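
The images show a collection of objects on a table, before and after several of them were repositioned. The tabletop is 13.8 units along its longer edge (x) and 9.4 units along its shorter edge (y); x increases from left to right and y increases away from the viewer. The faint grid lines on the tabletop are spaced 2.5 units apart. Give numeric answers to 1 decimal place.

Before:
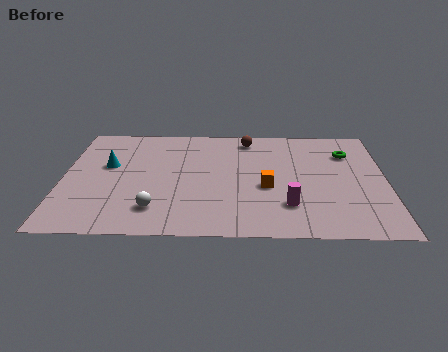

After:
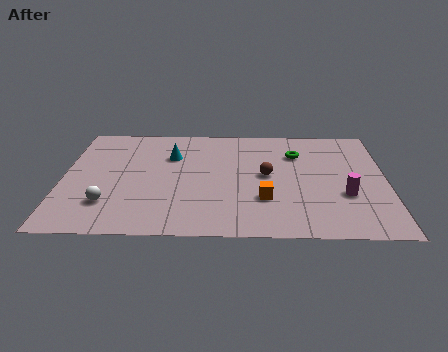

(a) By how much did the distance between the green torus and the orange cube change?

-0.5

Before: roughly 4.6 units apart; after: 4.1. That's 0.5 units closer together.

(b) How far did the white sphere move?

2.0

The white sphere was near (4.0, 2.0) before and (2.0, 2.4) after, so it travelled √(2.0² + 0.4²) ≈ 2.0 units.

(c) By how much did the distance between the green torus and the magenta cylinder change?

-1.2

They were about 5.2 units apart before and 4.0 after — 1.2 units closer together.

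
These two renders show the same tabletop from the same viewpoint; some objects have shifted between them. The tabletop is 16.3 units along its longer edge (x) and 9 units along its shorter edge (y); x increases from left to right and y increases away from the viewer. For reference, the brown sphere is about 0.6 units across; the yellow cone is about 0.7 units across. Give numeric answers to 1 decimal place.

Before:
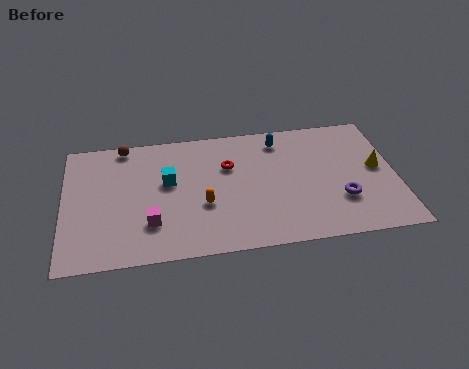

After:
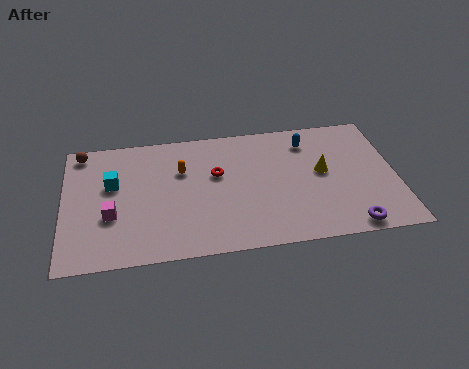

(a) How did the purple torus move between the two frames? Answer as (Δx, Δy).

(0.3, -1.9)

The purple torus was at about (13.5, 2.8) and moved to about (13.8, 0.9).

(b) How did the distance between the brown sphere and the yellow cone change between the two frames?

-0.7

The distance was about 12.9 in the first image and 12.2 in the second, so they moved 0.7 units closer together.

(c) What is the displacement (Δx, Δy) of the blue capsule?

(1.4, -0.3)

The blue capsule was at about (10.7, 7.5) and moved to about (12.1, 7.2).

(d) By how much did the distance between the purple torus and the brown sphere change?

+2.9

Before: roughly 11.8 units apart; after: 14.7. That's 2.9 units further apart.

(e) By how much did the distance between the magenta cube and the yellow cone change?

-0.9

The distance was about 11.4 in the first image and 10.5 in the second, so they moved 0.9 units closer together.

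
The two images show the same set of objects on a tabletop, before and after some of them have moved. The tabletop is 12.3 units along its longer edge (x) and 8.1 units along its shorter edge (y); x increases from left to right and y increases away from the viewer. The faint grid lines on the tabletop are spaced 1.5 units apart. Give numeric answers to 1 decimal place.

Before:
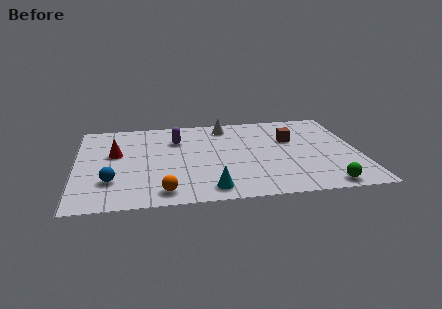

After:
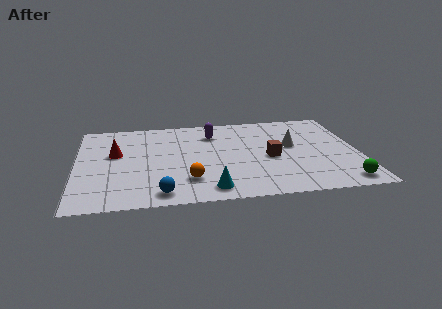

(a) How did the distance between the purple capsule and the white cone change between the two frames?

+1.3

The distance was about 2.5 in the first image and 3.8 in the second, so they moved 1.3 units further apart.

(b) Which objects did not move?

the red cone and the cyan cone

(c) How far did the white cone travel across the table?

3.6

From (6.6, 6.9) to (9.4, 4.6), the white cone covered √(2.8² + 2.3²) ≈ 3.6 units.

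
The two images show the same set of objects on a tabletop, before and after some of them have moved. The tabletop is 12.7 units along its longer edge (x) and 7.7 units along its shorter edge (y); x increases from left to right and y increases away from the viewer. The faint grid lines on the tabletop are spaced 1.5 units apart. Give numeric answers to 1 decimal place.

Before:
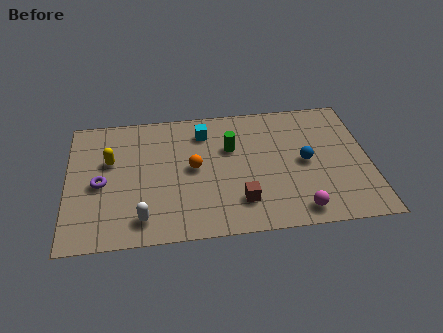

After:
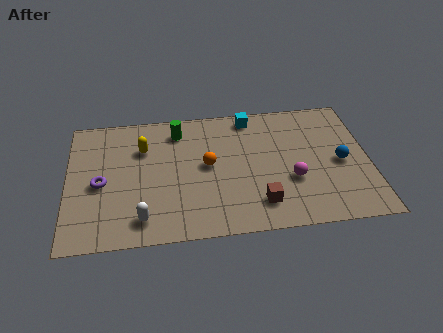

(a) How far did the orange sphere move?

0.6

The orange sphere moved from about (5.3, 4.0) to (5.9, 4.1), a distance of √(0.6² + 0.1²) ≈ 0.6.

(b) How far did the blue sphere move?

1.5

The blue sphere moved from about (10.0, 3.8) to (11.5, 3.6), a distance of √(1.5² + 0.2²) ≈ 1.5.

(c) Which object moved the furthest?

the green cylinder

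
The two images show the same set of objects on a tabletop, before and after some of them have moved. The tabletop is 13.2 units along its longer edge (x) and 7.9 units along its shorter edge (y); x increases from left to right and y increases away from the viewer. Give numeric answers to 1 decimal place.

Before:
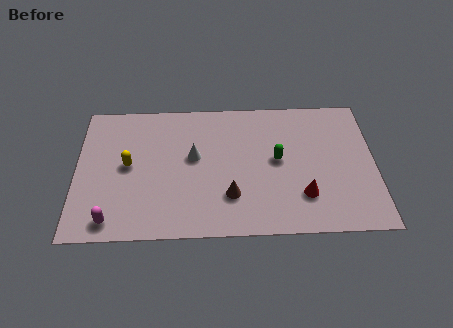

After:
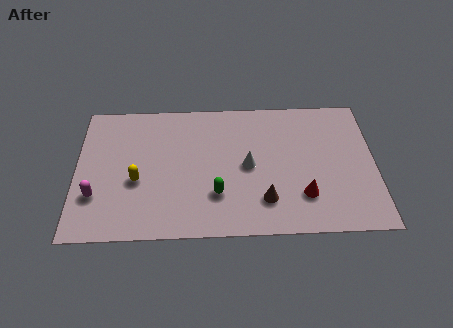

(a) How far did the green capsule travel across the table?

3.3

The green capsule was near (8.9, 4.2) before and (6.2, 2.3) after, so it travelled √(2.7² + 1.9²) ≈ 3.3 units.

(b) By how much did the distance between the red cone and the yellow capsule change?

-0.6

They were about 8.0 units apart before and 7.4 after — 0.6 units closer together.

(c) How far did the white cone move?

2.5

The white cone moved from about (5.2, 4.5) to (7.6, 3.9), a distance of √(2.4² + 0.6²) ≈ 2.5.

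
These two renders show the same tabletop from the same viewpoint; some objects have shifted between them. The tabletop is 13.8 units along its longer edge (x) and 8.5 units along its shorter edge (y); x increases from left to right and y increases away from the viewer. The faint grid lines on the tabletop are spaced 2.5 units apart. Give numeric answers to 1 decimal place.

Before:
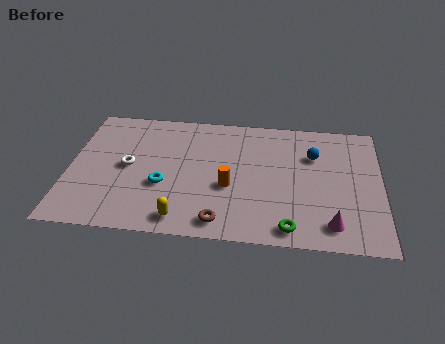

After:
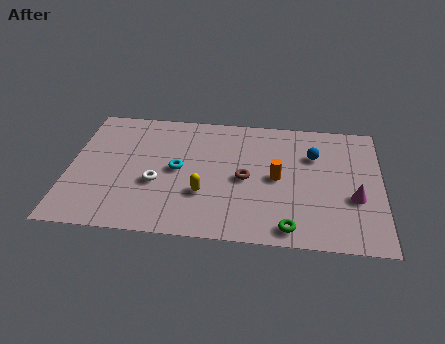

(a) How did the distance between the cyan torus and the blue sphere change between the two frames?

-0.9

The distance was about 7.1 in the first image and 6.2 in the second, so they moved 0.9 units closer together.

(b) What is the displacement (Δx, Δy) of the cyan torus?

(0.6, 1.1)

From the two frames, the cyan torus sits at roughly (4.2, 3.2) before and (4.8, 4.3) after.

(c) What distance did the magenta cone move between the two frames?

2.1

The magenta cone was near (11.6, 1.4) before and (12.6, 3.2) after, so it travelled √(1.0² + 1.8²) ≈ 2.1 units.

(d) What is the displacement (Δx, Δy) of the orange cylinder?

(2.1, 0.8)

The orange cylinder started near (7.1, 3.4) and ended near (9.2, 4.2).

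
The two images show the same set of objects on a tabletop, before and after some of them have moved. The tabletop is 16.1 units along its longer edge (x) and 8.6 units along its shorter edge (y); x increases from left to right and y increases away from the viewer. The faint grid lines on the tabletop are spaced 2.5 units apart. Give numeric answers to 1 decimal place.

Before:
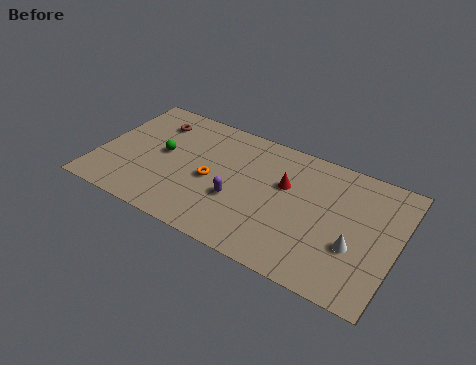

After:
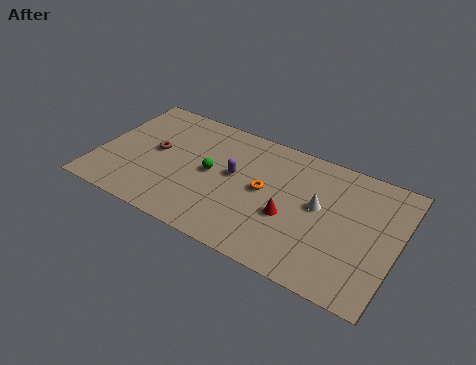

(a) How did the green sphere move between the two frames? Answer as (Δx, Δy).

(2.7, -0.2)

From the two frames, the green sphere sits at roughly (3.4, 4.6) before and (6.1, 4.4) after.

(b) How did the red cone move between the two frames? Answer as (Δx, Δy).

(0.5, -2.0)

From the two frames, the red cone sits at roughly (10.0, 5.4) before and (10.5, 3.4) after.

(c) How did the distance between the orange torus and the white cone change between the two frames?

-4.9

The distance was about 7.8 in the first image and 2.9 in the second, so they moved 4.9 units closer together.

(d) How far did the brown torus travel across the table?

2.1

The brown torus moved from about (2.6, 6.7) to (3.0, 4.6), a distance of √(0.4² + 2.1²) ≈ 2.1.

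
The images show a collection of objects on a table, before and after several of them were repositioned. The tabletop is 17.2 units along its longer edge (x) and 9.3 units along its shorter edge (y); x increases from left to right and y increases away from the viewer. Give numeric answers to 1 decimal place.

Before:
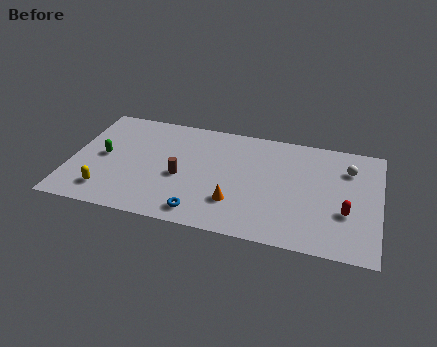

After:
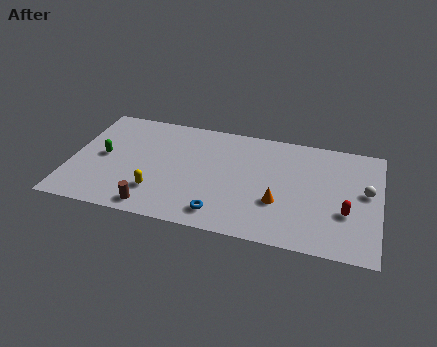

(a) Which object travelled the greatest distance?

the brown cylinder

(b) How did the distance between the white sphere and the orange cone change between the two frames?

-2.4

The distance was about 7.5 in the first image and 5.1 in the second, so they moved 2.4 units closer together.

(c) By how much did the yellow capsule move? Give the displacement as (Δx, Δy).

(2.8, 0.6)

The yellow capsule was at about (2.2, 1.8) and moved to about (5.0, 2.4).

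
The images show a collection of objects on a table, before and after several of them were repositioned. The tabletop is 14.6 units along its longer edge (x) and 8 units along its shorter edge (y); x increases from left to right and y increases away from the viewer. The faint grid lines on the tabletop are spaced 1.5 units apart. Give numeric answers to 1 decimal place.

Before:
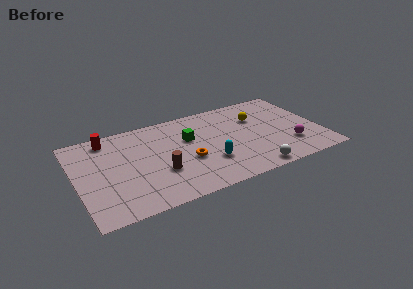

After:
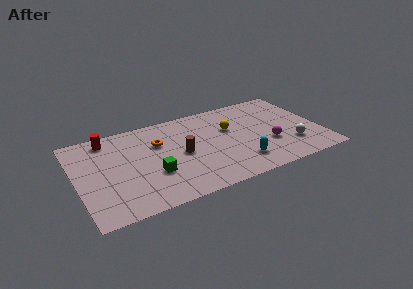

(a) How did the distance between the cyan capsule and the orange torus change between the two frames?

+4.4

Before: roughly 1.4 units apart; after: 5.8. That's 4.4 units further apart.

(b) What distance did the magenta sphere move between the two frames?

1.3

The magenta sphere was near (12.6, 2.2) before and (11.4, 2.8) after, so it travelled √(1.2² + 0.6²) ≈ 1.3 units.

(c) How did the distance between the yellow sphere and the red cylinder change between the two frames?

-1.6

The distance was about 9.0 in the first image and 7.4 in the second, so they moved 1.6 units closer together.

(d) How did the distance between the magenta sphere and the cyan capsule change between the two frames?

-2.8

Before: roughly 4.9 units apart; after: 2.1. That's 2.8 units closer together.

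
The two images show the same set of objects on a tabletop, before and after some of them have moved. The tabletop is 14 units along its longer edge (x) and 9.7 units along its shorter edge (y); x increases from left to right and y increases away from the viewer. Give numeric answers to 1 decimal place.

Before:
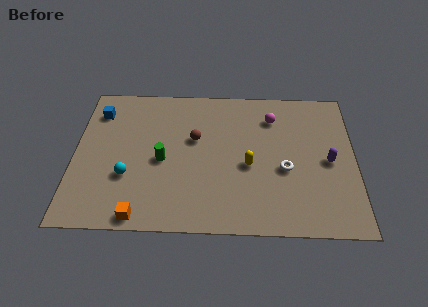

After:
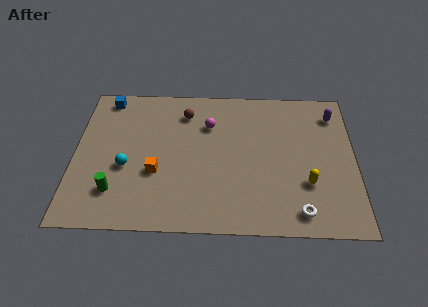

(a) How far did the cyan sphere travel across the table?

0.6

The cyan sphere was near (2.7, 3.3) before and (2.6, 3.9) after, so it travelled √(0.1² + 0.6²) ≈ 0.6 units.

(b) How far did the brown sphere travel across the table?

1.9

From (6.0, 5.9) to (5.5, 7.7), the brown sphere covered √(0.5² + 1.8²) ≈ 1.9 units.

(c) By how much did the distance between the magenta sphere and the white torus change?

+3.6

They were about 3.6 units apart before and 7.2 after — 3.6 units further apart.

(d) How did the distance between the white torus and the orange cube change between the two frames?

-0.3

The distance was about 7.8 in the first image and 7.5 in the second, so they moved 0.3 units closer together.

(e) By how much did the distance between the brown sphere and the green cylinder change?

+4.2

Before: roughly 2.2 units apart; after: 6.4. That's 4.2 units further apart.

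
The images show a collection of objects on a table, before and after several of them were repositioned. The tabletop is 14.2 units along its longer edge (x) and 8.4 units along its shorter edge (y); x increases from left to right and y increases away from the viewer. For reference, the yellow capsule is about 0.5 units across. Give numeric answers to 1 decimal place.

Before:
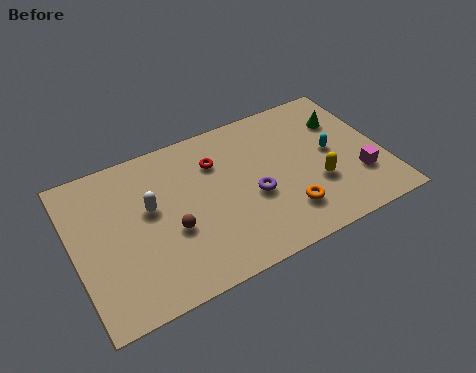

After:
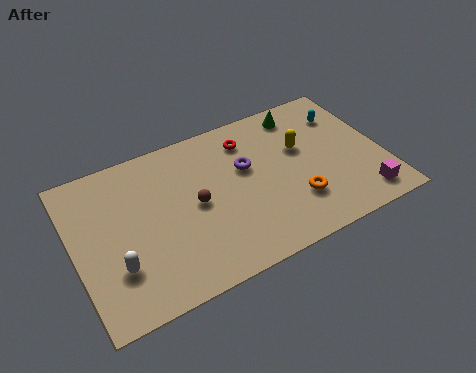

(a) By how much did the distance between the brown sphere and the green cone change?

-2.6

They were about 8.8 units apart before and 6.2 after — 2.6 units closer together.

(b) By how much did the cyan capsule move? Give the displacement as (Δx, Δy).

(0.9, 1.9)

The cyan capsule started near (11.9, 4.4) and ended near (12.8, 6.3).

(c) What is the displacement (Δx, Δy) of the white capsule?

(-1.8, -2.4)

The white capsule was at about (3.5, 4.9) and moved to about (1.7, 2.5).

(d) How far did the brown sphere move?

1.5

From (4.3, 3.3) to (5.5, 4.2), the brown sphere covered √(1.2² + 0.9²) ≈ 1.5 units.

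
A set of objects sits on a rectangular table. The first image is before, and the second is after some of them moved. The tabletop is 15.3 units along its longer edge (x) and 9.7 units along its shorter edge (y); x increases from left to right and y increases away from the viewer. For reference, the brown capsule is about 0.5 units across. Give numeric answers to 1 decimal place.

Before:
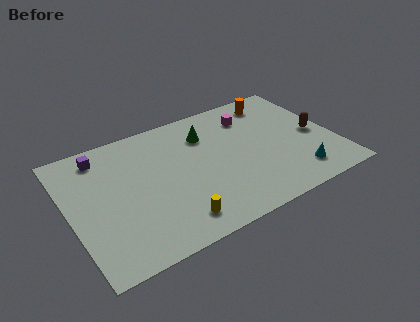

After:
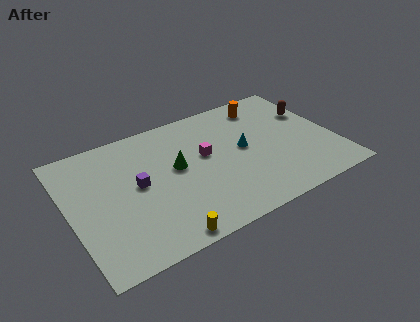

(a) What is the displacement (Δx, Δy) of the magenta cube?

(-3.0, -1.9)

The magenta cube was at about (10.9, 7.5) and moved to about (7.9, 5.6).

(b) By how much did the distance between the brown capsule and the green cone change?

+1.6

The distance was about 6.7 in the first image and 8.3 in the second, so they moved 1.6 units further apart.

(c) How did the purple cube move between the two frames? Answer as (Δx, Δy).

(1.7, -3.1)

From the two frames, the purple cube sits at roughly (2.2, 8.2) before and (3.9, 5.1) after.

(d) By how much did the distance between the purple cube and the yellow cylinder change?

-3.0

They were about 7.4 units apart before and 4.4 after — 3.0 units closer together.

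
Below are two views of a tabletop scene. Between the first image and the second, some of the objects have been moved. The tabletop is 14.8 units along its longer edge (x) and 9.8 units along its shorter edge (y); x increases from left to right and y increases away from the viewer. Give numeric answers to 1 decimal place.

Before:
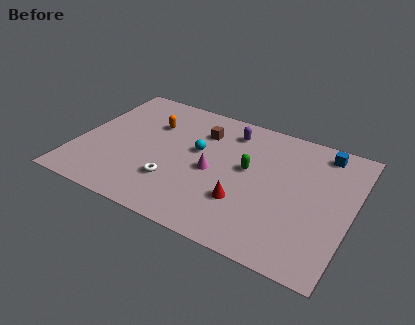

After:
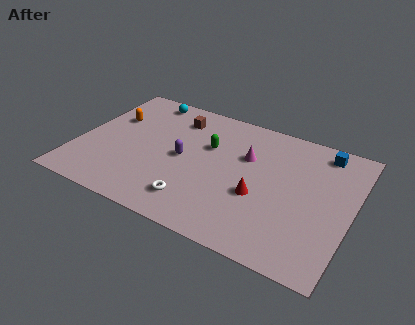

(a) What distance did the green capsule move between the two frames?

2.4

The green capsule was near (9.2, 5.5) before and (6.9, 6.3) after, so it travelled √(2.3² + 0.8²) ≈ 2.4 units.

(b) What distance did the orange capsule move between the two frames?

2.2

From (3.7, 6.8) to (1.5, 6.4), the orange capsule covered √(2.2² + 0.4²) ≈ 2.2 units.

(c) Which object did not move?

the blue cube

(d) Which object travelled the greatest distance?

the cyan sphere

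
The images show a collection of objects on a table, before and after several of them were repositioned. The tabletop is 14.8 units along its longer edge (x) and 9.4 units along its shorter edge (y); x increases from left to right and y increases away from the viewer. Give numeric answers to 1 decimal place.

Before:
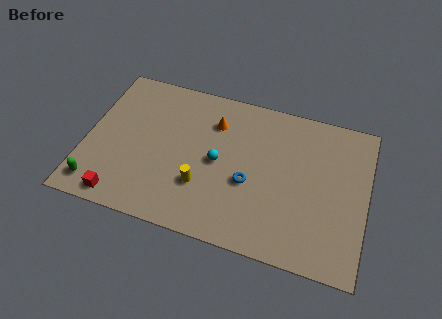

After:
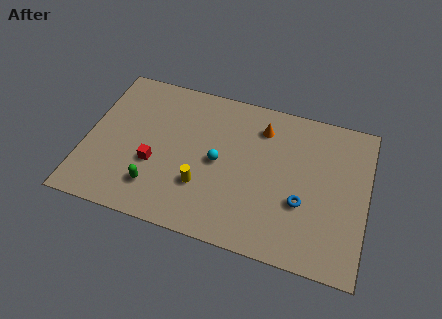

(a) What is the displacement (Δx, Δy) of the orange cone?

(2.5, 0.4)

From the two frames, the orange cone sits at roughly (6.6, 7.0) before and (9.1, 7.4) after.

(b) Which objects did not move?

the cyan sphere and the yellow cylinder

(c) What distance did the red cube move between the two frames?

2.9

From (2.2, 1.0) to (3.7, 3.5), the red cube covered √(1.5² + 2.5²) ≈ 2.9 units.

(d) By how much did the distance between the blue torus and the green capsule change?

-0.5

The distance was about 8.2 in the first image and 7.7 in the second, so they moved 0.5 units closer together.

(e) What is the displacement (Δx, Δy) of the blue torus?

(2.8, -0.4)

The blue torus was at about (8.7, 3.8) and moved to about (11.5, 3.4).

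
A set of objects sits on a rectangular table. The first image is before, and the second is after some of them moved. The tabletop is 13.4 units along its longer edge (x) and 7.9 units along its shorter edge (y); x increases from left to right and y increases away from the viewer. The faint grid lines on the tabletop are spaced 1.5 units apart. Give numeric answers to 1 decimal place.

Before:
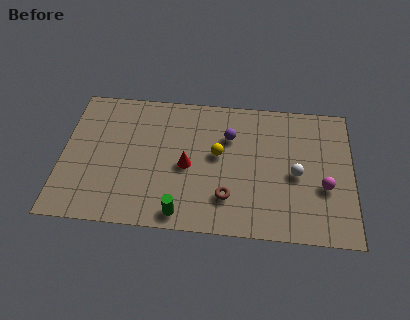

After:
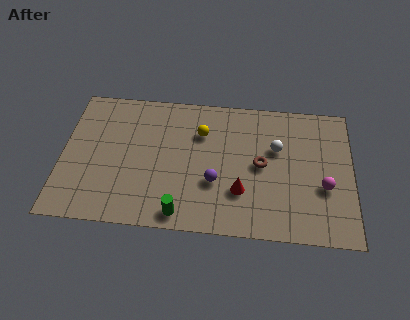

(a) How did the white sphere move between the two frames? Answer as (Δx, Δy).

(-0.9, 1.4)

The white sphere was at about (10.8, 3.6) and moved to about (9.9, 5.0).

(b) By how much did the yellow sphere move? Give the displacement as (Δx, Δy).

(-0.8, 1.2)

The yellow sphere started near (7.2, 4.4) and ended near (6.4, 5.6).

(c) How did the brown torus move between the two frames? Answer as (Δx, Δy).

(1.5, 2.0)

From the two frames, the brown torus sits at roughly (7.7, 2.0) before and (9.2, 4.0) after.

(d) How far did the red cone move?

2.8

From (5.8, 3.6) to (8.3, 2.4), the red cone covered √(2.5² + 1.2²) ≈ 2.8 units.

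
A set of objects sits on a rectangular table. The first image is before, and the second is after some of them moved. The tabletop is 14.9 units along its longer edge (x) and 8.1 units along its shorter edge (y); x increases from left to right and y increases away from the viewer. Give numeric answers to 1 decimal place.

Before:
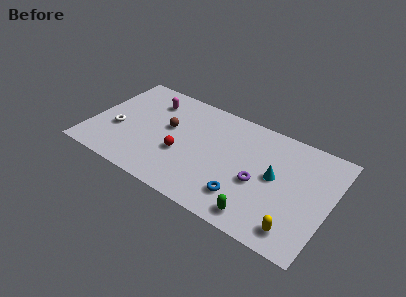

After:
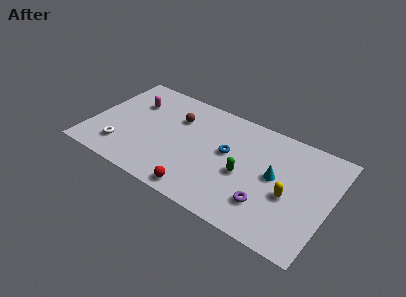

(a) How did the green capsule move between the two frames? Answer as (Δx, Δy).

(-1.3, 2.4)

From the two frames, the green capsule sits at roughly (11.0, 1.1) before and (9.7, 3.5) after.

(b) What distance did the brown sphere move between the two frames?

1.1

From (4.7, 4.7) to (5.1, 5.7), the brown sphere covered √(0.4² + 1.0²) ≈ 1.1 units.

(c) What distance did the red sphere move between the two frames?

2.7

The red sphere was near (5.8, 3.1) before and (7.3, 0.9) after, so it travelled √(1.5² + 2.2²) ≈ 2.7 units.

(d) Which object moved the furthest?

the blue torus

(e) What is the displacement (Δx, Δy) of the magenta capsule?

(-1.0, -0.6)

From the two frames, the magenta capsule sits at roughly (3.3, 6.3) before and (2.3, 5.7) after.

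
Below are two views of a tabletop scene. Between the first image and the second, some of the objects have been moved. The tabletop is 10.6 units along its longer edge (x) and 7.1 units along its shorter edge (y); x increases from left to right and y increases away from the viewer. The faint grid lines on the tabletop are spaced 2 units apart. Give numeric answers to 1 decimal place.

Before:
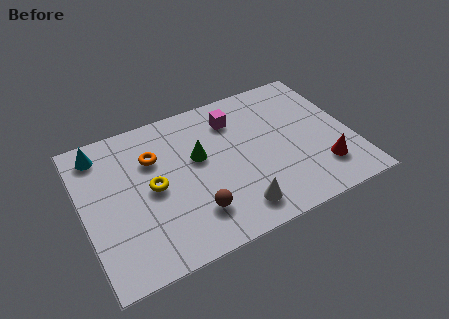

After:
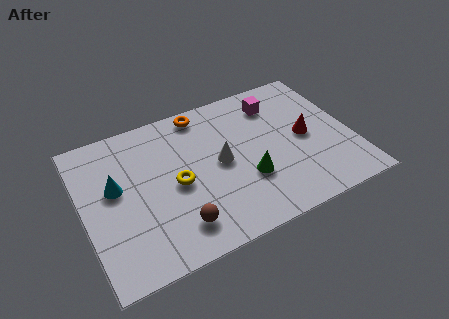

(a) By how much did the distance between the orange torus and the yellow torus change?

+1.9

Before: roughly 1.4 units apart; after: 3.3. That's 1.9 units further apart.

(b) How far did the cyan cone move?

1.9

The cyan cone was near (0.9, 6.0) before and (1.3, 4.1) after, so it travelled √(0.4² + 1.9²) ≈ 1.9 units.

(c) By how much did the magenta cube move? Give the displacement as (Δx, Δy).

(1.7, 0.1)

From the two frames, the magenta cube sits at roughly (6.2, 5.5) before and (7.9, 5.6) after.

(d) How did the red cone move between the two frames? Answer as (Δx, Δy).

(-0.4, 1.8)

The red cone started near (9.2, 1.7) and ended near (8.8, 3.5).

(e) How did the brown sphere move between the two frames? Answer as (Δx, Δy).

(-0.7, -0.3)

From the two frames, the brown sphere sits at roughly (4.1, 1.7) before and (3.4, 1.4) after.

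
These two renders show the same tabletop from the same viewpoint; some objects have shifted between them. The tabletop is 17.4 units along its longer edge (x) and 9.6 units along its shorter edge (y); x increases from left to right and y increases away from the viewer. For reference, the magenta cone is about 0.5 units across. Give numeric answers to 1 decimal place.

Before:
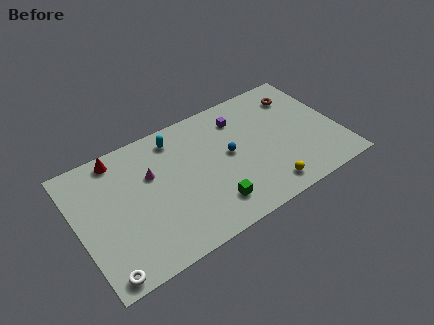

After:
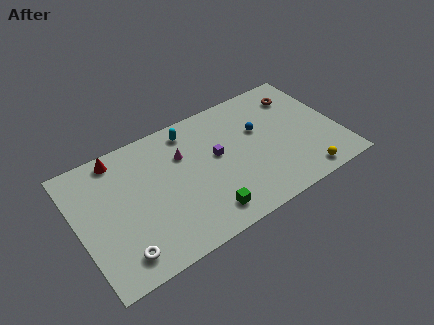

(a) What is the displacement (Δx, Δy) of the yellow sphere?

(2.5, -0.3)

The yellow sphere was at about (12.0, 1.4) and moved to about (14.5, 1.1).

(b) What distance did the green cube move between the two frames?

0.6

The green cube moved from about (8.4, 2.0) to (7.9, 1.6), a distance of √(0.5² + 0.4²) ≈ 0.6.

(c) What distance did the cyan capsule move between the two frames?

1.0

The cyan capsule moved from about (6.9, 8.1) to (7.9, 8.2), a distance of √(1.0² + 0.1²) ≈ 1.0.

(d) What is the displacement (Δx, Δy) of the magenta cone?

(2.2, 0.4)

From the two frames, the magenta cone sits at roughly (5.0, 6.2) before and (7.2, 6.6) after.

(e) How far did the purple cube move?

2.8

From (11.2, 7.5) to (9.3, 5.4), the purple cube covered √(1.9² + 2.1²) ≈ 2.8 units.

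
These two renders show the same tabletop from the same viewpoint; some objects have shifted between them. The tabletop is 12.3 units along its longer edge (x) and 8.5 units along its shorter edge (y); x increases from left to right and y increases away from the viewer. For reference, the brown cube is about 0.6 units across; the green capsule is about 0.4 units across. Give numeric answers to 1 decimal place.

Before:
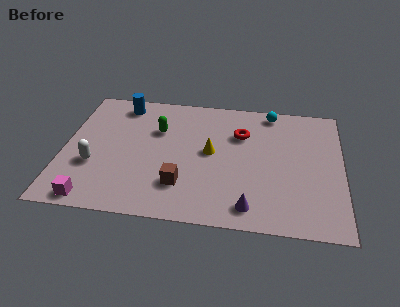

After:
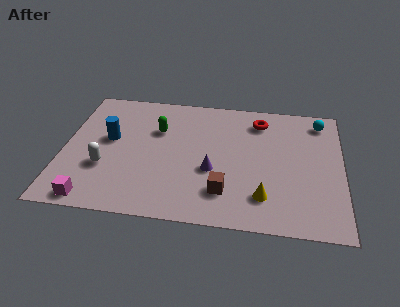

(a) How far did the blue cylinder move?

2.5

From (2.4, 7.3) to (2.0, 4.8), the blue cylinder covered √(0.4² + 2.5²) ≈ 2.5 units.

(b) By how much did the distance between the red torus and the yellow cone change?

+3.1

They were about 1.9 units apart before and 5.0 after — 3.1 units further apart.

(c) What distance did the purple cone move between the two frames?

2.7

The purple cone was near (8.3, 1.2) before and (6.6, 3.3) after, so it travelled √(1.7² + 2.1²) ≈ 2.7 units.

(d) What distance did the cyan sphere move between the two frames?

2.2

The cyan sphere was near (9.1, 7.6) before and (11.3, 7.2) after, so it travelled √(2.2² + 0.4²) ≈ 2.2 units.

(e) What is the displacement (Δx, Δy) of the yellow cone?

(2.4, -2.6)

The yellow cone started near (6.5, 4.5) and ended near (8.9, 1.9).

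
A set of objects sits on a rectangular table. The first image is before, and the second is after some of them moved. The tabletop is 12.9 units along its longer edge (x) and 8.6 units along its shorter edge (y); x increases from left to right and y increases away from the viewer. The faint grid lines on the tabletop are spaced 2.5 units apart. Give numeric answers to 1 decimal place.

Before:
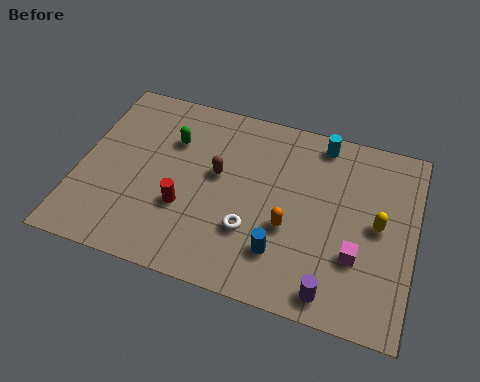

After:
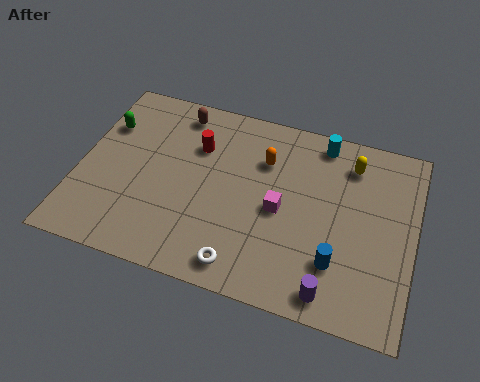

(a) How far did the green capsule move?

2.6

The green capsule moved from about (3.4, 6.0) to (0.8, 6.0), a distance of √(2.6² + 0.0²) ≈ 2.6.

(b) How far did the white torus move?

1.6

From (6.8, 2.7) to (6.6, 1.1), the white torus covered √(0.2² + 1.6²) ≈ 1.6 units.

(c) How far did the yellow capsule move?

2.8

From (11.5, 4.4) to (10.3, 6.9), the yellow capsule covered √(1.2² + 2.5²) ≈ 2.8 units.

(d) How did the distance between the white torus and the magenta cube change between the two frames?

-0.9

Before: roughly 4.0 units apart; after: 3.1. That's 0.9 units closer together.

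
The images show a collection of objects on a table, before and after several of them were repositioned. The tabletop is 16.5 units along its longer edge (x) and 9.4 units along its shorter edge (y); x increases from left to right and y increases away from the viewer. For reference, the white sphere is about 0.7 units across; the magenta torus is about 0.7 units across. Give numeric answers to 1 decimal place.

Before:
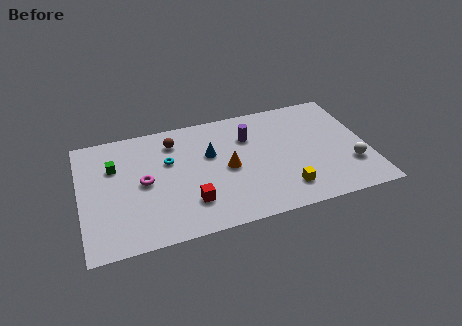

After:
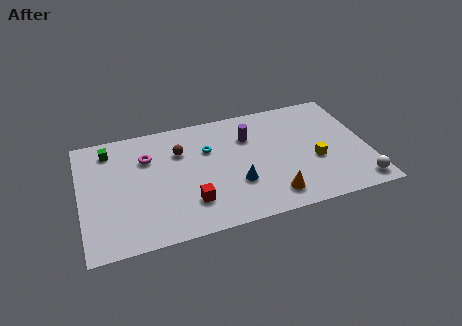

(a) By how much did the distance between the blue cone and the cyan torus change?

+1.1

The distance was about 2.4 in the first image and 3.5 in the second, so they moved 1.1 units further apart.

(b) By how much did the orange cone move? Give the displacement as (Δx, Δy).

(2.3, -2.9)

From the two frames, the orange cone sits at roughly (8.4, 4.5) before and (10.7, 1.6) after.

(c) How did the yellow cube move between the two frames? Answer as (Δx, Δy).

(1.9, 1.8)

From the two frames, the yellow cube sits at roughly (11.5, 1.9) before and (13.4, 3.7) after.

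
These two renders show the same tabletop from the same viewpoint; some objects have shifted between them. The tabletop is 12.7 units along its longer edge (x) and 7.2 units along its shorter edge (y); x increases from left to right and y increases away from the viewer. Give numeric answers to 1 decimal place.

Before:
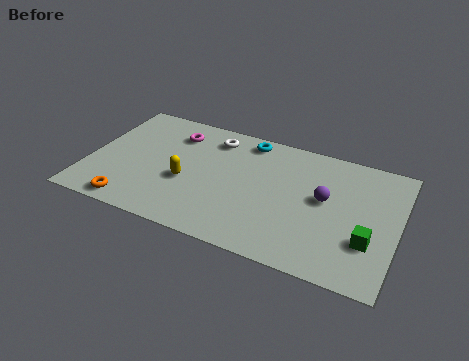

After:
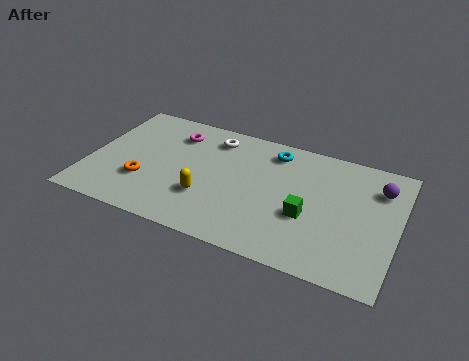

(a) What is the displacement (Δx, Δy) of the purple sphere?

(2.1, 1.4)

From the two frames, the purple sphere sits at roughly (9.7, 4.0) before and (11.8, 5.4) after.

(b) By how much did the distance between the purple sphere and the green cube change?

+1.2

Before: roughly 2.5 units apart; after: 3.7. That's 1.2 units further apart.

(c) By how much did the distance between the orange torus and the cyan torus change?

-0.7

They were about 6.9 units apart before and 6.2 after — 0.7 units closer together.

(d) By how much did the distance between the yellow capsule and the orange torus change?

-0.3

They were about 2.9 units apart before and 2.6 after — 0.3 units closer together.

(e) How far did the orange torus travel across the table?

1.5

From (2.1, 0.8) to (2.4, 2.3), the orange torus covered √(0.3² + 1.5²) ≈ 1.5 units.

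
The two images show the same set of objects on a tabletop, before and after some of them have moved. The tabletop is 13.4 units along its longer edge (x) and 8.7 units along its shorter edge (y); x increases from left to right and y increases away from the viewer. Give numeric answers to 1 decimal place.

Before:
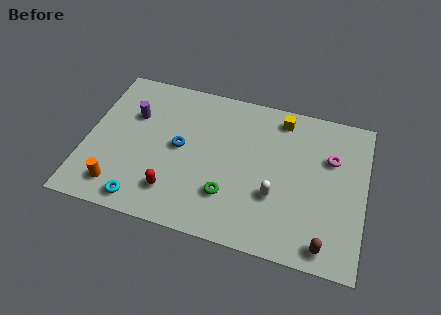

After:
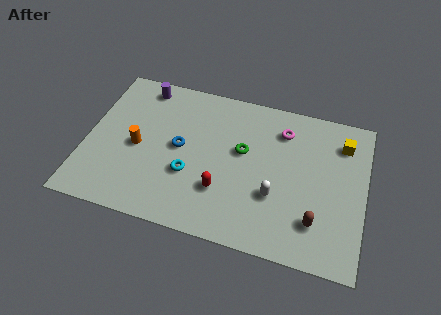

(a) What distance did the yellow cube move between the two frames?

3.1

From (9.2, 7.5) to (12.2, 6.8), the yellow cube covered √(3.0² + 0.7²) ≈ 3.1 units.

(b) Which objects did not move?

the blue torus and the white capsule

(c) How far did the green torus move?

2.7

The green torus moved from about (7.0, 2.4) to (7.5, 5.1), a distance of √(0.5² + 2.7²) ≈ 2.7.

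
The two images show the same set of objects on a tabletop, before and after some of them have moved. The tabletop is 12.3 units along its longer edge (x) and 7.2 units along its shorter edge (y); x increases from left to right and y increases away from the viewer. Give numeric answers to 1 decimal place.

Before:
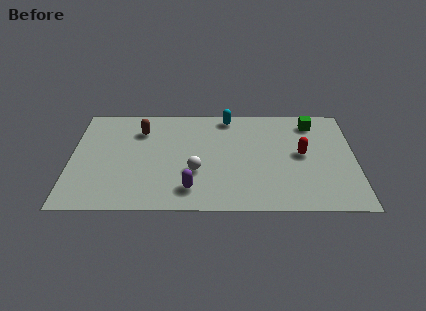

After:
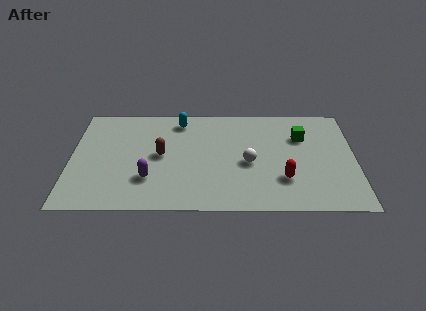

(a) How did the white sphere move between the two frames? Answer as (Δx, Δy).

(2.3, 0.6)

The white sphere started near (5.4, 2.6) and ended near (7.7, 3.2).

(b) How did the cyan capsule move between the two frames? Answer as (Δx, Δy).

(-2.1, -0.3)

The cyan capsule started near (6.8, 6.4) and ended near (4.7, 6.1).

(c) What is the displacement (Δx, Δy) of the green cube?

(-0.5, -1.0)

The green cube was at about (10.5, 6.0) and moved to about (10.0, 5.0).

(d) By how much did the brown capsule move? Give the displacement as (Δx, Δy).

(0.9, -1.7)

From the two frames, the brown capsule sits at roughly (3.0, 5.4) before and (3.9, 3.7) after.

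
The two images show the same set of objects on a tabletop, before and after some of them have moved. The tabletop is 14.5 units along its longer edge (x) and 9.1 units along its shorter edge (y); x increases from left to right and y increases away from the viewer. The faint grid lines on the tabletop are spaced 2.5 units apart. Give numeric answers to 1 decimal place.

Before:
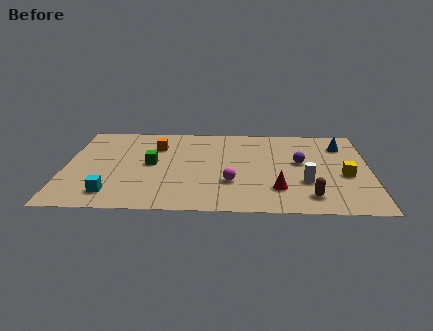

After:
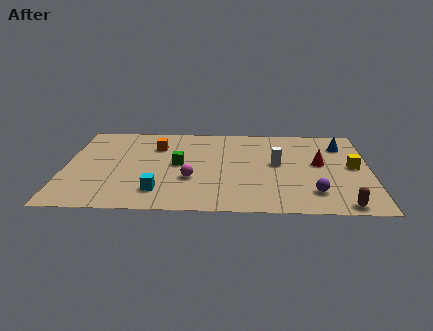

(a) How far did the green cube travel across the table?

1.3

The green cube moved from about (4.1, 4.7) to (5.4, 4.7), a distance of √(1.3² + 0.0²) ≈ 1.3.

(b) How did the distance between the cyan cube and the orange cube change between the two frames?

-0.7

They were about 5.4 units apart before and 4.7 after — 0.7 units closer together.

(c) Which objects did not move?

the blue cone and the orange cube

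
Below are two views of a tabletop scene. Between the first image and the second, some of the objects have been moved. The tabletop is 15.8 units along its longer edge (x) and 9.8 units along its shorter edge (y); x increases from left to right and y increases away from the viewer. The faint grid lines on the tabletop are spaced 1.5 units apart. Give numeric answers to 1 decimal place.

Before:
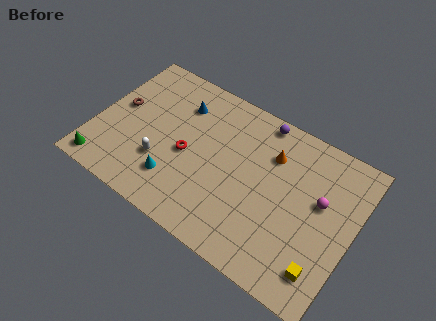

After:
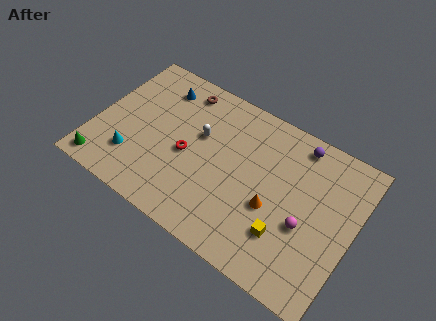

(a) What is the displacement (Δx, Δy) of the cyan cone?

(-2.7, 0.1)

The cyan cone started near (5.3, 2.4) and ended near (2.6, 2.5).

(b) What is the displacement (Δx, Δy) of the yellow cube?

(-2.4, 0.8)

The yellow cube started near (14.5, 1.9) and ended near (12.1, 2.7).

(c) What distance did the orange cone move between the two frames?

3.3

The orange cone was near (10.5, 7.1) before and (11.1, 3.9) after, so it travelled √(0.6² + 3.2²) ≈ 3.3 units.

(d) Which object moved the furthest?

the brown torus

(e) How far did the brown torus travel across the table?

4.5

The brown torus was near (1.2, 5.4) before and (4.6, 8.4) after, so it travelled √(3.4² + 3.0²) ≈ 4.5 units.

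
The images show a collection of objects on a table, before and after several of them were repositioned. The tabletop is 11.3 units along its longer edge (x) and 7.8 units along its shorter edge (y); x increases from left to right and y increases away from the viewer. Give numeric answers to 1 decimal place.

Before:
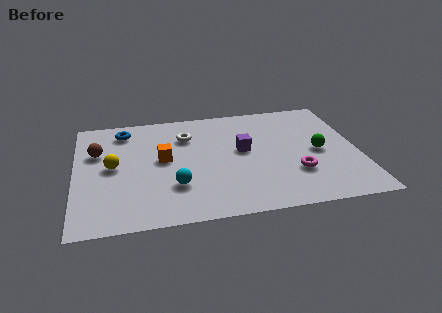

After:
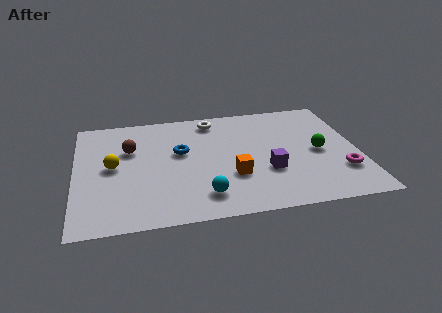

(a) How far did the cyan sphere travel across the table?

1.4

The cyan sphere moved from about (3.9, 2.3) to (5.0, 1.5), a distance of √(1.1² + 0.8²) ≈ 1.4.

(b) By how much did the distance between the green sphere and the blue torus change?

-2.6

Before: roughly 8.2 units apart; after: 5.6. That's 2.6 units closer together.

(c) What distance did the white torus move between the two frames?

1.5

From (4.5, 5.7) to (5.6, 6.7), the white torus covered √(1.1² + 1.0²) ≈ 1.5 units.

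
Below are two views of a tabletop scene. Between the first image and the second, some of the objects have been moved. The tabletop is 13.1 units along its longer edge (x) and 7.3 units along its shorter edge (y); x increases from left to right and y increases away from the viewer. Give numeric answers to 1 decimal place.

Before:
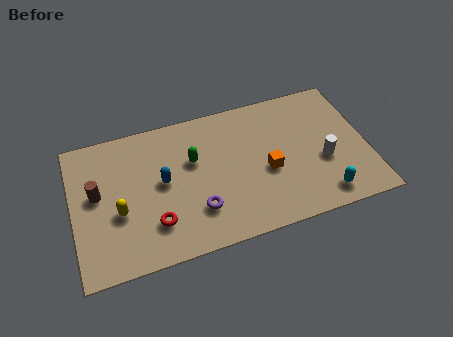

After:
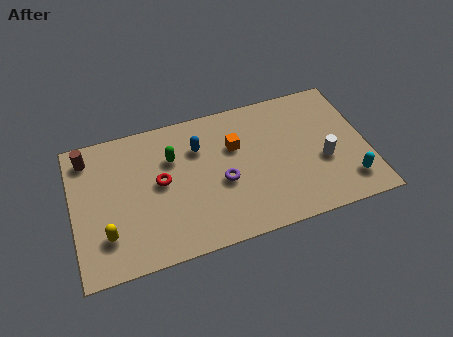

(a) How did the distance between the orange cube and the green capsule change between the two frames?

-0.7

Before: roughly 3.5 units apart; after: 2.8. That's 0.7 units closer together.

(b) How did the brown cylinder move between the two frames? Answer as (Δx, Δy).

(-0.3, 2.0)

The brown cylinder started near (1.1, 4.1) and ended near (0.8, 6.1).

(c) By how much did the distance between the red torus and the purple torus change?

+0.9

The distance was about 1.9 in the first image and 2.8 in the second, so they moved 0.9 units further apart.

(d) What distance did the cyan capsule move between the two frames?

1.3

The cyan capsule moved from about (10.9, 1.1) to (12.1, 1.5), a distance of √(1.2² + 0.4²) ≈ 1.3.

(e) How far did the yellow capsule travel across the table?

1.2

The yellow capsule moved from about (2.0, 2.9) to (1.4, 1.9), a distance of √(0.6² + 1.0²) ≈ 1.2.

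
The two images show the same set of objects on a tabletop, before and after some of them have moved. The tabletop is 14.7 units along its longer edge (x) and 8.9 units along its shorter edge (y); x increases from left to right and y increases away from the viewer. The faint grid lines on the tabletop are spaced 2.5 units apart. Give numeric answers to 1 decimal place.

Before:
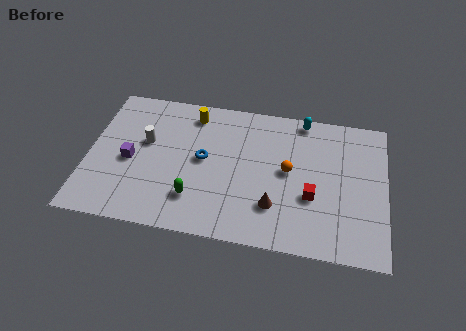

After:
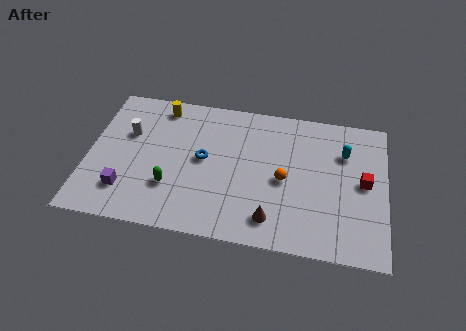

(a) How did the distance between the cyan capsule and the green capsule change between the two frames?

+1.3

They were about 7.8 units apart before and 9.1 after — 1.3 units further apart.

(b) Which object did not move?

the blue torus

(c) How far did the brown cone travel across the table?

0.8

From (9.3, 2.4) to (9.2, 1.6), the brown cone covered √(0.1² + 0.8²) ≈ 0.8 units.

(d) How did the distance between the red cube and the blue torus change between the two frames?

+2.3

They were about 5.6 units apart before and 7.9 after — 2.3 units further apart.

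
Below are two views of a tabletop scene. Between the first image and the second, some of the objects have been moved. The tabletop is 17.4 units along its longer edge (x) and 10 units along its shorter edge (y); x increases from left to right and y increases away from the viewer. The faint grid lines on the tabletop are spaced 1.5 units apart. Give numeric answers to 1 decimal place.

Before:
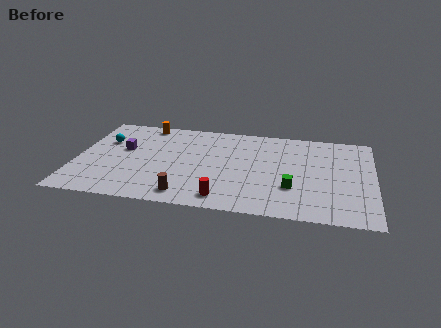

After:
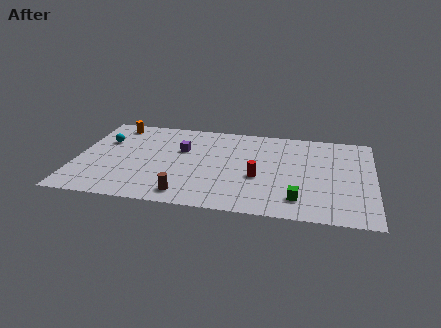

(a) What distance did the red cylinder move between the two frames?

3.2

From (8.8, 1.4) to (10.7, 4.0), the red cylinder covered √(1.9² + 2.6²) ≈ 3.2 units.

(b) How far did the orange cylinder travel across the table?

1.8

The orange cylinder was near (3.8, 9.0) before and (2.0, 8.7) after, so it travelled √(1.8² + 0.3²) ≈ 1.8 units.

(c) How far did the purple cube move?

3.4

The purple cube was near (2.7, 5.9) before and (6.1, 6.4) after, so it travelled √(3.4² + 0.5²) ≈ 3.4 units.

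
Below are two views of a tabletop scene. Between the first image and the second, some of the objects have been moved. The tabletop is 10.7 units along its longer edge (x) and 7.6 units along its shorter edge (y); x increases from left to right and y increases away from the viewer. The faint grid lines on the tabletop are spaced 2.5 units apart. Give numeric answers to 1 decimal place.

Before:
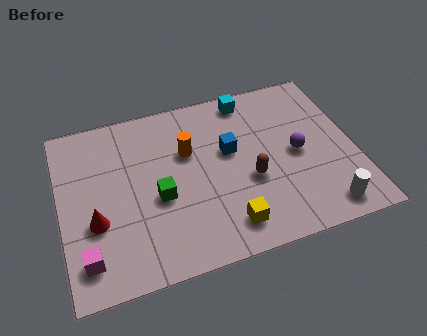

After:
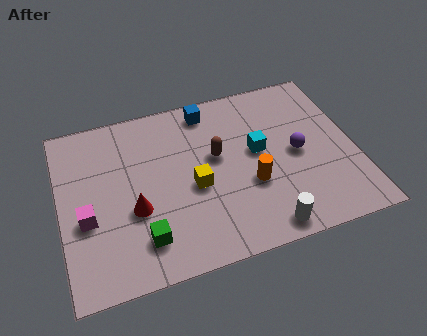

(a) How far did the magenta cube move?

1.6

The magenta cube moved from about (0.8, 1.4) to (0.9, 3.0), a distance of √(0.1² + 1.6²) ≈ 1.6.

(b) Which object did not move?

the purple sphere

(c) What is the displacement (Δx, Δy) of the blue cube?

(-0.6, 2.1)

From the two frames, the blue cube sits at roughly (6.2, 4.5) before and (5.6, 6.6) after.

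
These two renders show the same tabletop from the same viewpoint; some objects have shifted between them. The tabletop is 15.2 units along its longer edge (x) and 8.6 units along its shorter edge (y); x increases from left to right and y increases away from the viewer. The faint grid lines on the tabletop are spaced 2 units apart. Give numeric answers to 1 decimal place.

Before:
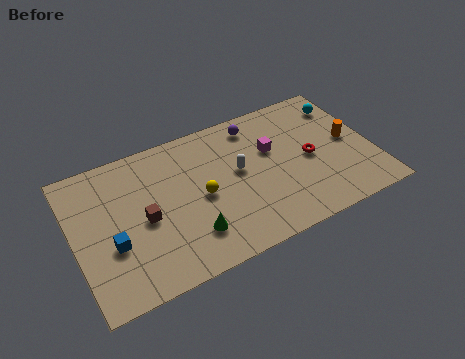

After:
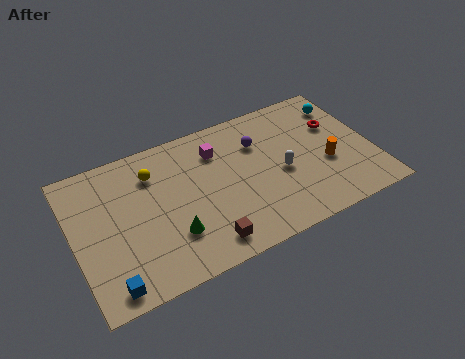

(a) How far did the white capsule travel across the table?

2.3

The white capsule moved from about (8.4, 4.8) to (10.5, 3.8), a distance of √(2.1² + 1.0²) ≈ 2.3.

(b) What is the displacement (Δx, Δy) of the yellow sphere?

(-2.2, 2.4)

From the two frames, the yellow sphere sits at roughly (6.4, 4.1) before and (4.2, 6.5) after.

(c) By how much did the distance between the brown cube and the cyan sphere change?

-1.4

The distance was about 11.1 in the first image and 9.7 in the second, so they moved 1.4 units closer together.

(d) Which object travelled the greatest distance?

the brown cube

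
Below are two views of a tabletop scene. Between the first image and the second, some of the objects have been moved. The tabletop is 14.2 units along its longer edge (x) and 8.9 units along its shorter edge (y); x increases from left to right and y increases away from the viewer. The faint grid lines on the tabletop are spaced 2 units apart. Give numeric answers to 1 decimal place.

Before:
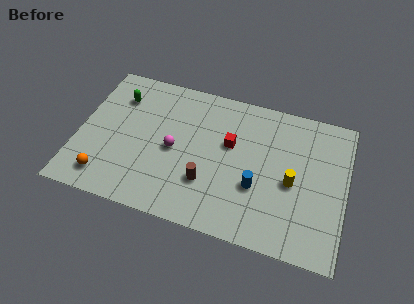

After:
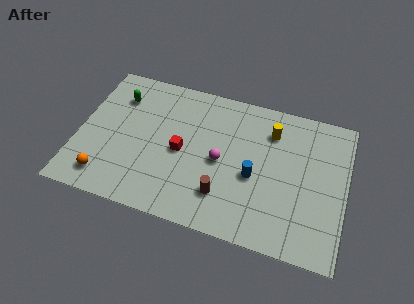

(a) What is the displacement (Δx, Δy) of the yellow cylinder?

(-1.3, 2.8)

The yellow cylinder was at about (11.4, 4.0) and moved to about (10.1, 6.8).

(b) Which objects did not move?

the orange sphere and the green capsule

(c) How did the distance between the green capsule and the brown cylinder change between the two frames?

+1.0

Before: roughly 6.5 units apart; after: 7.5. That's 1.0 units further apart.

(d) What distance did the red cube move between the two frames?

2.8

The red cube moved from about (8.0, 5.4) to (5.5, 4.2), a distance of √(2.5² + 1.2²) ≈ 2.8.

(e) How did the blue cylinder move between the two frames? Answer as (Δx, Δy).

(-0.2, 0.6)

The blue cylinder was at about (9.6, 3.2) and moved to about (9.4, 3.8).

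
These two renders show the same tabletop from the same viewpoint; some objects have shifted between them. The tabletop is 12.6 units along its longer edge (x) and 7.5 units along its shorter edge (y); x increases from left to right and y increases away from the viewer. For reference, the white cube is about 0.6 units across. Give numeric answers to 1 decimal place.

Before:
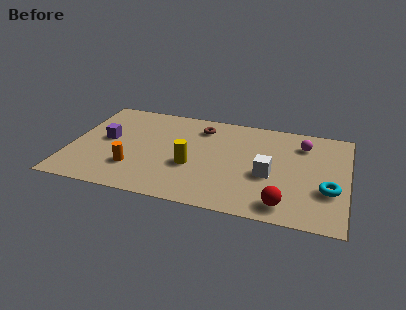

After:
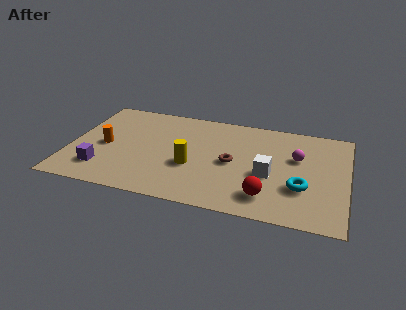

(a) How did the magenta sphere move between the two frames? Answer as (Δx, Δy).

(-0.2, -1.1)

The magenta sphere was at about (10.5, 5.8) and moved to about (10.3, 4.7).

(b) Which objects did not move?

the yellow cylinder and the white cube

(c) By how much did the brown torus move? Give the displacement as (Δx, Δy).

(1.6, -2.4)

The brown torus started near (5.8, 6.0) and ended near (7.4, 3.6).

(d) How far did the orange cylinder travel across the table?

2.0

From (3.0, 2.1) to (1.6, 3.5), the orange cylinder covered √(1.4² + 1.4²) ≈ 2.0 units.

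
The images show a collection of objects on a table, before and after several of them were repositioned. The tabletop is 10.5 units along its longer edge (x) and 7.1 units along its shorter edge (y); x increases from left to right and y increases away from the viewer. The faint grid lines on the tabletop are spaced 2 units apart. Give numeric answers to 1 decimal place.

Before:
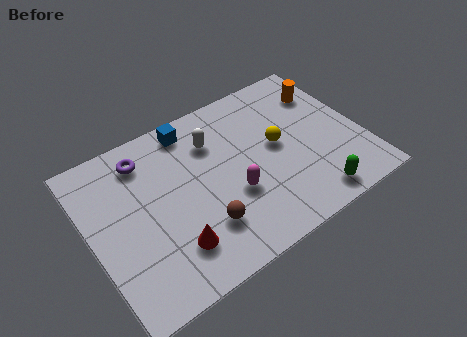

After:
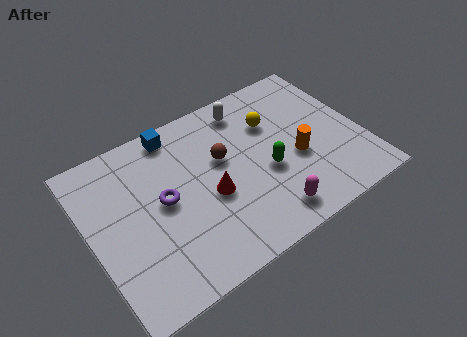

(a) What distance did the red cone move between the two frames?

2.1

The red cone moved from about (2.8, 1.7) to (4.5, 3.0), a distance of √(1.7² + 1.3²) ≈ 2.1.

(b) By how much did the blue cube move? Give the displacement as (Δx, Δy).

(-0.6, 0.1)

The blue cube was at about (4.3, 6.2) and moved to about (3.7, 6.3).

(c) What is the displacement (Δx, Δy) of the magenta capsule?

(1.1, -1.5)

The magenta capsule was at about (5.3, 2.6) and moved to about (6.4, 1.1).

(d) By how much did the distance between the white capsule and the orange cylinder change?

-1.1

Before: roughly 4.5 units apart; after: 3.4. That's 1.1 units closer together.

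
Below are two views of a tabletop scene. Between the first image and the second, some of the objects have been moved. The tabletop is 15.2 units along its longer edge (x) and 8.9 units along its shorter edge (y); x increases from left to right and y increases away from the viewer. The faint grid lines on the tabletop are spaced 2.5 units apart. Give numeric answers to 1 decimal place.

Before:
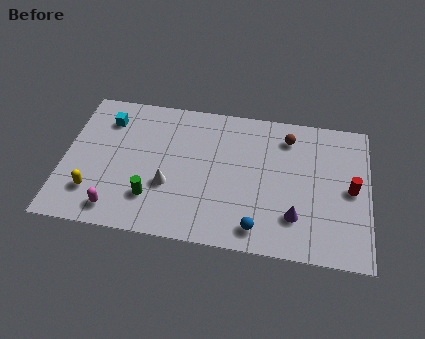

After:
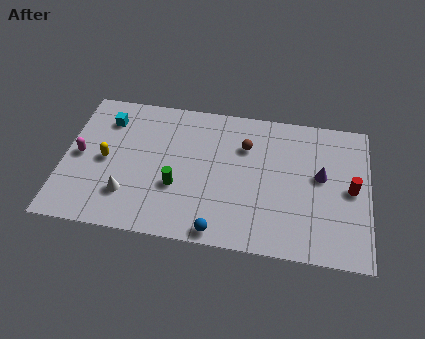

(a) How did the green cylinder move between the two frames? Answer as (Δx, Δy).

(1.2, 0.9)

The green cylinder was at about (4.5, 2.3) and moved to about (5.7, 3.2).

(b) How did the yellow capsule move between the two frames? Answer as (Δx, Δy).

(0.5, 2.1)

The yellow capsule was at about (1.6, 2.2) and moved to about (2.1, 4.3).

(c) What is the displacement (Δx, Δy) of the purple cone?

(1.2, 2.7)

From the two frames, the purple cone sits at roughly (11.6, 2.3) before and (12.8, 5.0) after.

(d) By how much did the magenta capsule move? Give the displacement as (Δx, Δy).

(-2.0, 3.1)

The magenta capsule started near (2.8, 1.3) and ended near (0.8, 4.4).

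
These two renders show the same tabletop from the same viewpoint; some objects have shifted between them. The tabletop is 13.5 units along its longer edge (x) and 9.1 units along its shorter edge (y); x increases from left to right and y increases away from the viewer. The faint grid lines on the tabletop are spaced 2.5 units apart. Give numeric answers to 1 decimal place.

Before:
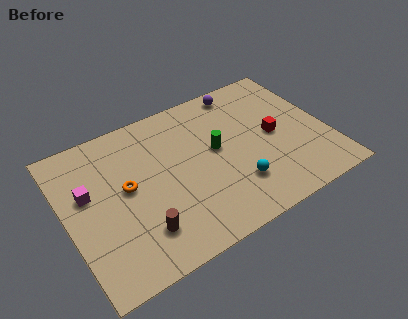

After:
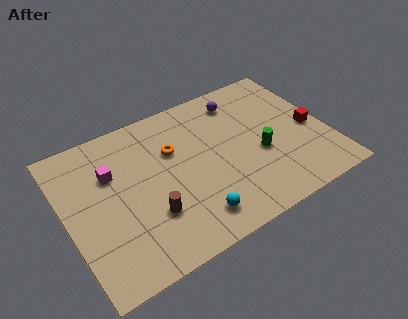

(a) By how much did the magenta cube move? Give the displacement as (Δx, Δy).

(1.3, 0.6)

From the two frames, the magenta cube sits at roughly (1.2, 5.5) before and (2.5, 6.1) after.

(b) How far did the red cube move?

1.9

From (10.8, 4.5) to (12.7, 4.1), the red cube covered √(1.9² + 0.4²) ≈ 1.9 units.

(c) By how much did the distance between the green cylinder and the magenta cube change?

+1.2

They were about 6.6 units apart before and 7.8 after — 1.2 units further apart.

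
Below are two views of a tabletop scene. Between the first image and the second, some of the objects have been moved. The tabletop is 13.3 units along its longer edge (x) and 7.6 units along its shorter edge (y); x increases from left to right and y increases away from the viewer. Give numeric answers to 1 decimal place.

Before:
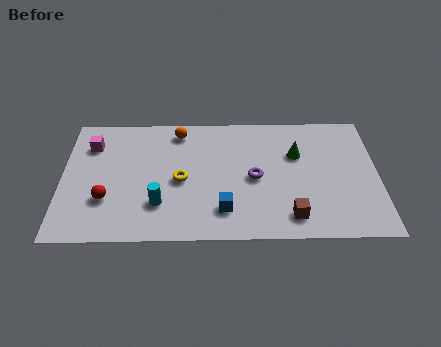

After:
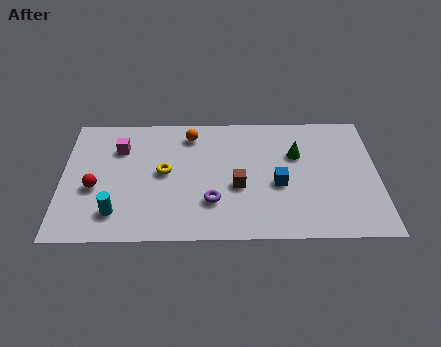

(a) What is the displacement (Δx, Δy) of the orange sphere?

(0.5, -0.2)

The orange sphere was at about (4.9, 6.5) and moved to about (5.4, 6.3).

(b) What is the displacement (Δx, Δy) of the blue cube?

(2.3, 1.5)

The blue cube was at about (6.8, 1.7) and moved to about (9.1, 3.2).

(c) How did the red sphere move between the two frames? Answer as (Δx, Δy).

(-0.5, 0.7)

From the two frames, the red sphere sits at roughly (1.9, 2.4) before and (1.4, 3.1) after.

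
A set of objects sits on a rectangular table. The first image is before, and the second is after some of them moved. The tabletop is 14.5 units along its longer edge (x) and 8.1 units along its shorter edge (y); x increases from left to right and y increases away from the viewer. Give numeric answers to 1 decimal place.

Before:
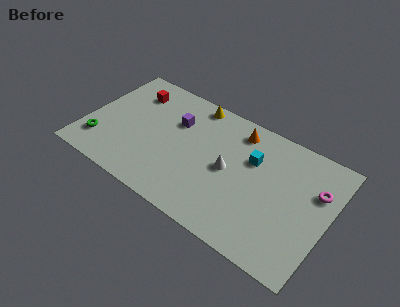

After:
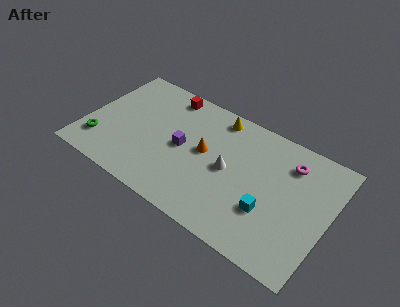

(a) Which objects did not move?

the green torus and the white cone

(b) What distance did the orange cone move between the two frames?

2.9

The orange cone moved from about (8.7, 6.8) to (7.1, 4.4), a distance of √(1.6² + 2.4²) ≈ 2.9.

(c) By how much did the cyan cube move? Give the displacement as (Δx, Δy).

(1.4, -2.7)

The cyan cube was at about (9.8, 5.4) and moved to about (11.2, 2.7).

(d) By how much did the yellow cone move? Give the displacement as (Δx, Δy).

(1.5, -0.2)

The yellow cone started near (5.9, 7.3) and ended near (7.4, 7.1).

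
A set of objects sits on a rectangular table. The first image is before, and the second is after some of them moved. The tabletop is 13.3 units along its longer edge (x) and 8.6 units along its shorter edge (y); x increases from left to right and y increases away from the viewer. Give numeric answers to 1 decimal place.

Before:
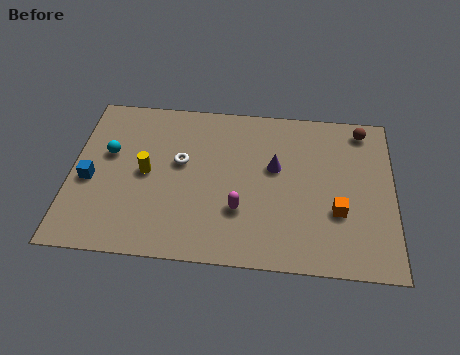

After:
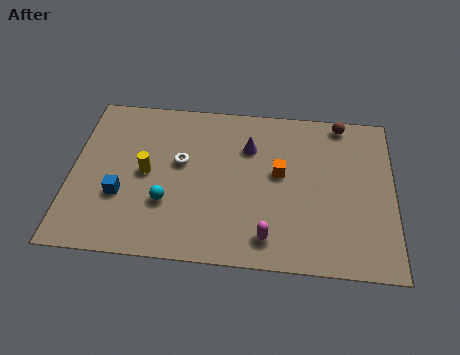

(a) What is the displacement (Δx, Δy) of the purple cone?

(-1.1, 1.0)

The purple cone was at about (8.4, 5.1) and moved to about (7.3, 6.1).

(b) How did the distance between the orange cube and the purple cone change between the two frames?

-1.5

Before: roughly 3.3 units apart; after: 1.8. That's 1.5 units closer together.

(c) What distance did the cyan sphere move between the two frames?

3.5

The cyan sphere moved from about (1.5, 5.2) to (4.0, 2.8), a distance of √(2.5² + 2.4²) ≈ 3.5.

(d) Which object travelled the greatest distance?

the cyan sphere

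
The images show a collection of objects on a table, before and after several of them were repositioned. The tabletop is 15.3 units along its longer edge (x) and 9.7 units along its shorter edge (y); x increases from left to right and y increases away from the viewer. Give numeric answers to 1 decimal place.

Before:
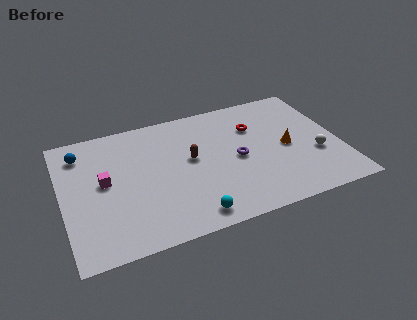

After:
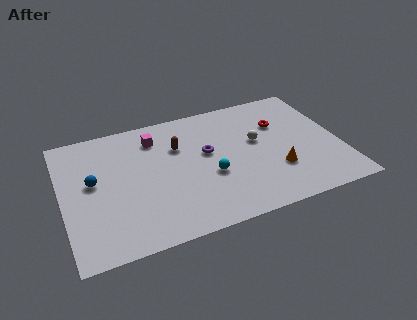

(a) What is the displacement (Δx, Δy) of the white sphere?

(-3.1, 2.1)

From the two frames, the white sphere sits at roughly (13.9, 3.5) before and (10.8, 5.6) after.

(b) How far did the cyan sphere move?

2.9

From (6.7, 1.2) to (8.0, 3.8), the cyan sphere covered √(1.3² + 2.6²) ≈ 2.9 units.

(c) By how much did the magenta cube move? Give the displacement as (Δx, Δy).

(3.0, 2.5)

The magenta cube started near (2.3, 5.2) and ended near (5.3, 7.7).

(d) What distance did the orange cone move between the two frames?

1.8

From (12.4, 4.6) to (11.6, 3.0), the orange cone covered √(0.8² + 1.6²) ≈ 1.8 units.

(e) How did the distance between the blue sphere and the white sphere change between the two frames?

-4.3

The distance was about 13.4 in the first image and 9.1 in the second, so they moved 4.3 units closer together.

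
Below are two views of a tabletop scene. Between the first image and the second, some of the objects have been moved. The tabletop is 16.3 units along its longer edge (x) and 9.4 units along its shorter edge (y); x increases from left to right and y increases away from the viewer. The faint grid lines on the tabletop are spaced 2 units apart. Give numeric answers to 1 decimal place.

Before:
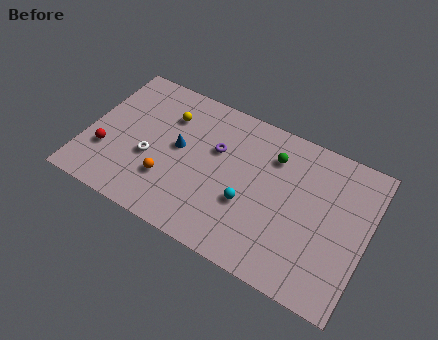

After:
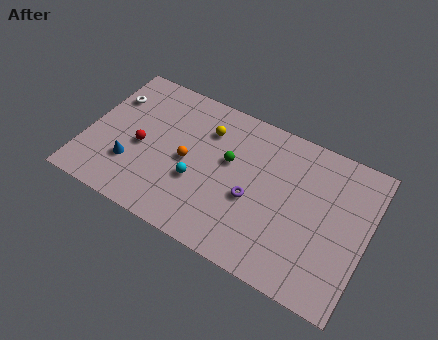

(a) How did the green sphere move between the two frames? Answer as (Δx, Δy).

(-2.4, -1.5)

From the two frames, the green sphere sits at roughly (10.6, 7.1) before and (8.2, 5.6) after.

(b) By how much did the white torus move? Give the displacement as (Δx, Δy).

(-2.8, 3.0)

The white torus started near (3.8, 3.7) and ended near (1.0, 6.7).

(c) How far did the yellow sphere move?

2.3

From (4.4, 6.9) to (6.7, 7.0), the yellow sphere covered √(2.3² + 0.1²) ≈ 2.3 units.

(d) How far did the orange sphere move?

1.9

From (5.0, 2.8) to (5.9, 4.5), the orange sphere covered √(0.9² + 1.7²) ≈ 1.9 units.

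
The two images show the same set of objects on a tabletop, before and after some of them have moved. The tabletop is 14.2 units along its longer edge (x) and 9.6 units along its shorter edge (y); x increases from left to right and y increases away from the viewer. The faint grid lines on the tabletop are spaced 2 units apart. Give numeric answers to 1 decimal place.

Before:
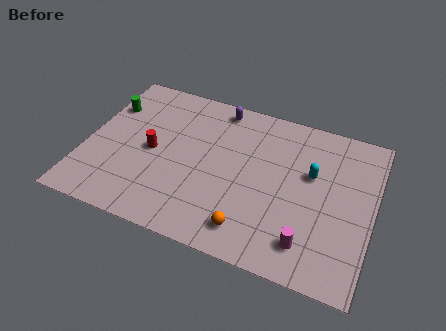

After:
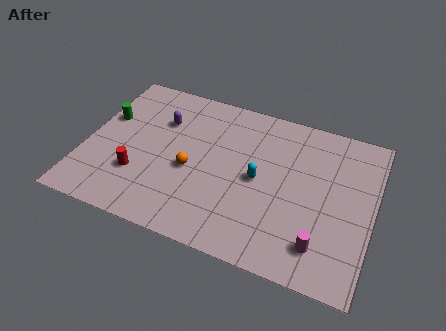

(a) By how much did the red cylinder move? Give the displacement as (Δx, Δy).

(-0.5, -1.7)

From the two frames, the red cylinder sits at roughly (3.3, 4.6) before and (2.8, 2.9) after.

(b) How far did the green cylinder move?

0.8

From (0.8, 6.8) to (0.8, 6.0), the green cylinder covered √(0.0² + 0.8²) ≈ 0.8 units.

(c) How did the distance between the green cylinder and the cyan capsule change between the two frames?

-2.4

Before: roughly 10.3 units apart; after: 7.9. That's 2.4 units closer together.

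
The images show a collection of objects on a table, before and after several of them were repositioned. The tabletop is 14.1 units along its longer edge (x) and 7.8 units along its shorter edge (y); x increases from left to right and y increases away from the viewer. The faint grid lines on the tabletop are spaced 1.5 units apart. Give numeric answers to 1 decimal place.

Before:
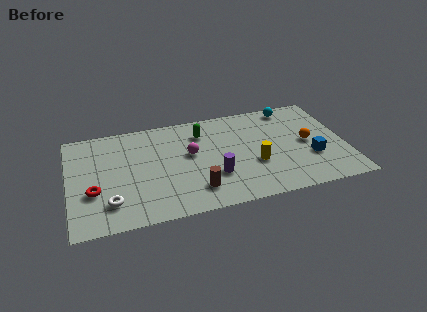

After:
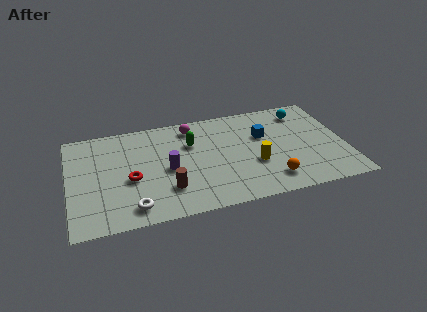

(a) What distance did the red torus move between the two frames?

2.0

The red torus was near (1.2, 2.8) before and (3.1, 3.3) after, so it travelled √(1.9² + 0.5²) ≈ 2.0 units.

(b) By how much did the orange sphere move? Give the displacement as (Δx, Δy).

(-2.1, -2.4)

From the two frames, the orange sphere sits at roughly (12.2, 3.9) before and (10.1, 1.5) after.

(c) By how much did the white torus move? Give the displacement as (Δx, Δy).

(1.1, -0.6)

The white torus was at about (2.0, 1.8) and moved to about (3.1, 1.2).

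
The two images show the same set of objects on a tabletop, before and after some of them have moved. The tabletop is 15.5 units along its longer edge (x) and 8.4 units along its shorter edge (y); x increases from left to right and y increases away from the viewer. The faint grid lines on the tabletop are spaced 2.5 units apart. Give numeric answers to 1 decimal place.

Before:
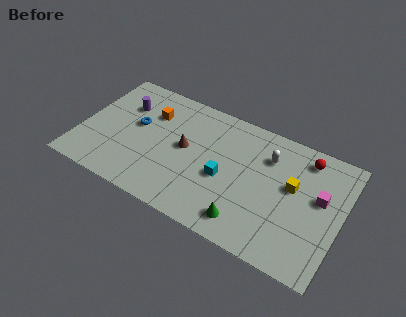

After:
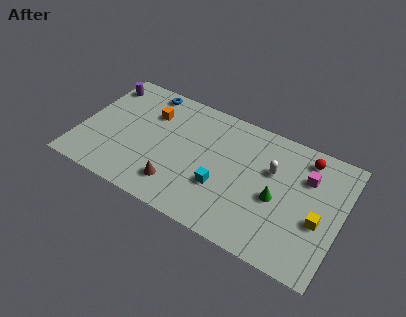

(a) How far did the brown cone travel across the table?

2.7

The brown cone moved from about (6.2, 4.5) to (6.1, 1.8), a distance of √(0.1² + 2.7²) ≈ 2.7.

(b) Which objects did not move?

the red sphere and the orange cube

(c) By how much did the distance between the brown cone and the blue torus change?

+3.3

They were about 3.0 units apart before and 6.3 after — 3.3 units further apart.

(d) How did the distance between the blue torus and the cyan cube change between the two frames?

+1.3

Before: roughly 5.6 units apart; after: 6.9. That's 1.3 units further apart.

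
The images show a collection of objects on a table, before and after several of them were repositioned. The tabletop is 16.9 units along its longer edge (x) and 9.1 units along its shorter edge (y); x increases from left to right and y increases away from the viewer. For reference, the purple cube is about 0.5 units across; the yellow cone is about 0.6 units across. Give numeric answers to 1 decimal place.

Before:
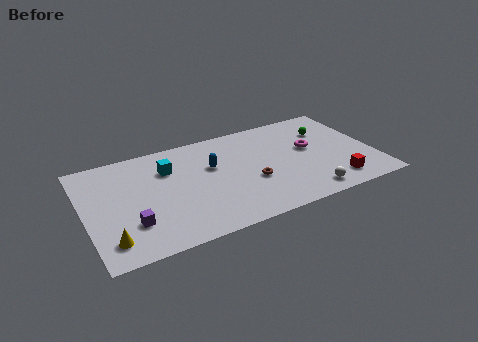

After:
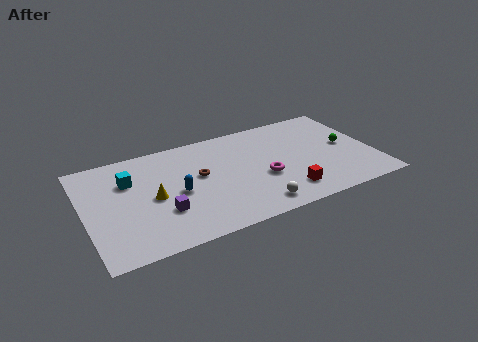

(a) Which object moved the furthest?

the yellow cone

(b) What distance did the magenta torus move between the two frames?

3.4

From (13.3, 5.2) to (10.3, 3.6), the magenta torus covered √(3.0² + 1.6²) ≈ 3.4 units.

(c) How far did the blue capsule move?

2.7

The blue capsule was near (7.5, 5.7) before and (5.3, 4.2) after, so it travelled √(2.2² + 1.5²) ≈ 2.7 units.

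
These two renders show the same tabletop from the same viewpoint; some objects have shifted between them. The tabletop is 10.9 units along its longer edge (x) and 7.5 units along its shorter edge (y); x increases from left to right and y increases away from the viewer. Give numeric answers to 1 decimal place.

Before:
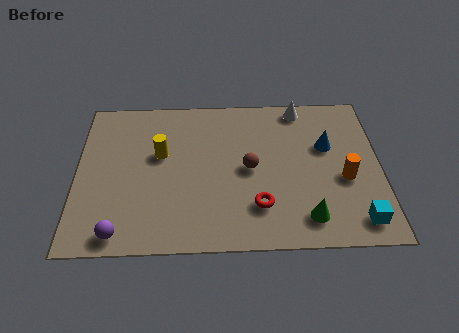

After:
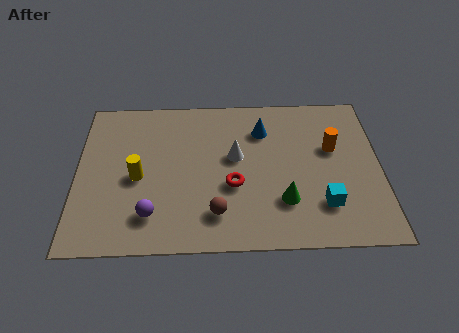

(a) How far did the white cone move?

3.4

From (8.1, 6.7) to (5.7, 4.3), the white cone covered √(2.4² + 2.4²) ≈ 3.4 units.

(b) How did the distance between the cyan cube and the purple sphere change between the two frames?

-2.3

The distance was about 8.4 in the first image and 6.1 in the second, so they moved 2.3 units closer together.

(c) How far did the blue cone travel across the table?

2.5

The blue cone was near (9.0, 4.7) before and (6.7, 5.6) after, so it travelled √(2.3² + 0.9²) ≈ 2.5 units.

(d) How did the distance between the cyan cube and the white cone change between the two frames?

-2.0

They were about 5.9 units apart before and 3.9 after — 2.0 units closer together.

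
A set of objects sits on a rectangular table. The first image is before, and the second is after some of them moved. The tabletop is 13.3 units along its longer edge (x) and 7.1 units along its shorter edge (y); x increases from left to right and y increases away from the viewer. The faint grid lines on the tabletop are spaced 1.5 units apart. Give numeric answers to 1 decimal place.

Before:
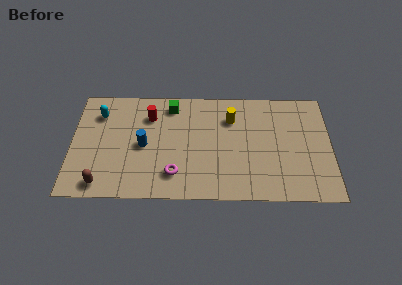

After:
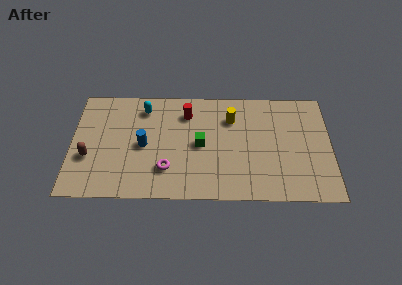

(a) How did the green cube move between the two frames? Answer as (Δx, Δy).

(1.5, -2.5)

The green cube started near (5.1, 6.0) and ended near (6.6, 3.5).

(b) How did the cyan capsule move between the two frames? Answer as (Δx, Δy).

(2.3, 0.4)

The cyan capsule started near (1.4, 5.4) and ended near (3.7, 5.8).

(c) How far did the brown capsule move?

1.8

The brown capsule was near (1.6, 0.9) before and (0.9, 2.6) after, so it travelled √(0.7² + 1.7²) ≈ 1.8 units.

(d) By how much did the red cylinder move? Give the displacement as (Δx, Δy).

(1.9, 0.2)

The red cylinder was at about (4.0, 5.3) and moved to about (5.9, 5.5).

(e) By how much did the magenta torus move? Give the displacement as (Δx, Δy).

(-0.4, 0.3)

From the two frames, the magenta torus sits at roughly (5.3, 1.6) before and (4.9, 1.9) after.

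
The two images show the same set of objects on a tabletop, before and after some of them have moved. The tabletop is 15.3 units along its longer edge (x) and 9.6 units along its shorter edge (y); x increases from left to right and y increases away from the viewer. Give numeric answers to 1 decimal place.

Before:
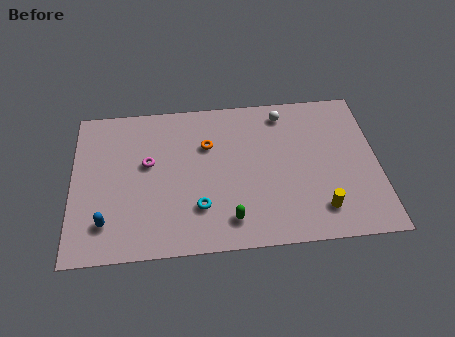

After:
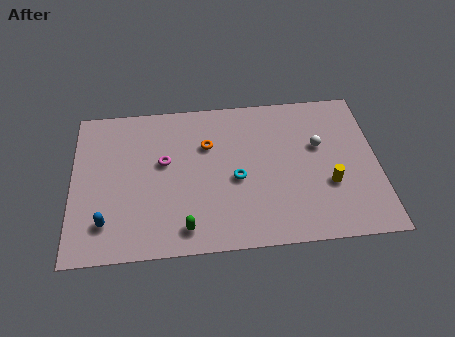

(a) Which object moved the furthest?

the white sphere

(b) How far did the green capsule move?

2.2

The green capsule was near (7.8, 1.7) before and (5.6, 1.4) after, so it travelled √(2.2² + 0.3²) ≈ 2.2 units.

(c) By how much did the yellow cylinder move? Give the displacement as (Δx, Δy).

(0.5, 1.5)

The yellow cylinder was at about (12.3, 1.9) and moved to about (12.8, 3.4).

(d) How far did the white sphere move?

2.9

From (10.7, 8.2) to (12.4, 5.9), the white sphere covered √(1.7² + 2.3²) ≈ 2.9 units.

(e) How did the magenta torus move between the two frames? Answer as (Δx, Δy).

(0.8, 0.0)

The magenta torus was at about (3.8, 5.6) and moved to about (4.6, 5.6).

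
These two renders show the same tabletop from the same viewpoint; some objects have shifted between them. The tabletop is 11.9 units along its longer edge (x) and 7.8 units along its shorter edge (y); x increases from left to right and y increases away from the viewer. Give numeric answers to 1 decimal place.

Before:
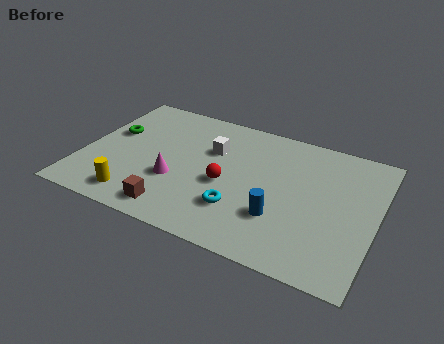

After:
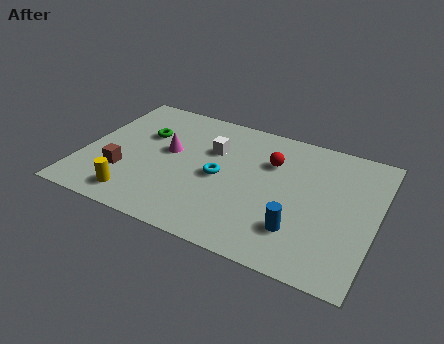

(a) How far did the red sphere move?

2.6

The red sphere moved from about (5.9, 3.4) to (7.5, 5.4), a distance of √(1.6² + 2.0²) ≈ 2.6.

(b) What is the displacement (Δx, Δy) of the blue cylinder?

(0.8, -0.4)

The blue cylinder was at about (8.2, 2.4) and moved to about (9.0, 2.0).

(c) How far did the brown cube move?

2.6

The brown cube was near (4.1, 1.1) before and (1.8, 2.4) after, so it travelled √(2.3² + 1.3²) ≈ 2.6 units.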